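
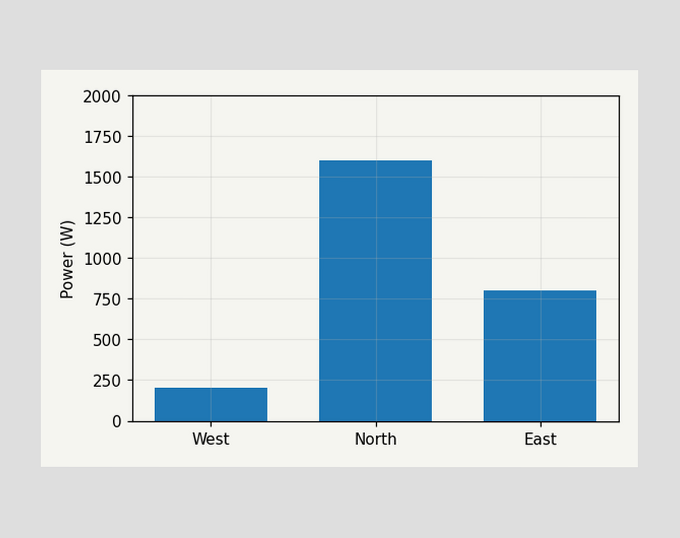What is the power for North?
Reading along the chart's y-axis, the North bar reaches 1600W.

1600W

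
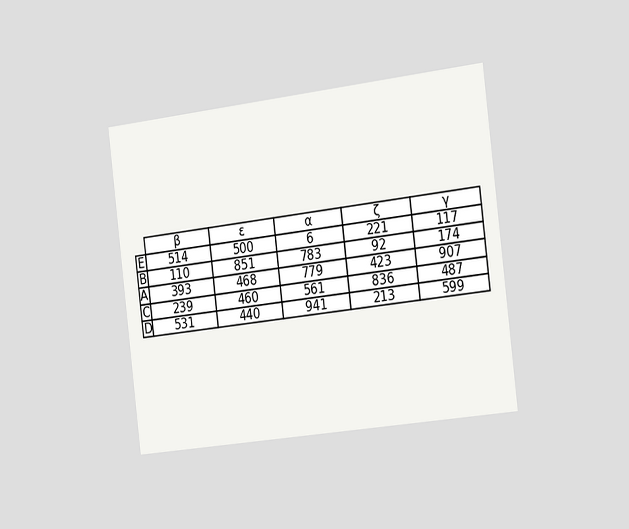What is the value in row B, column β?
The chart is tilted about 7° counter-clockwise and viewed slightly from the right. The (B, β) cell reads 110.

110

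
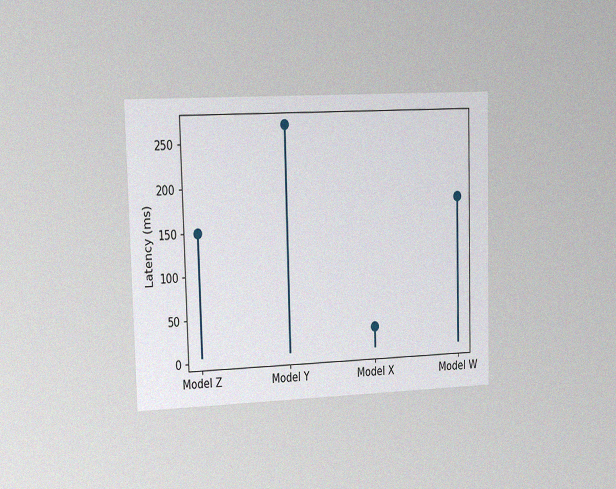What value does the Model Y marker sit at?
The chart is viewed slightly from the left, with some photo noise. The Model Y marker sits at 270ms.

270ms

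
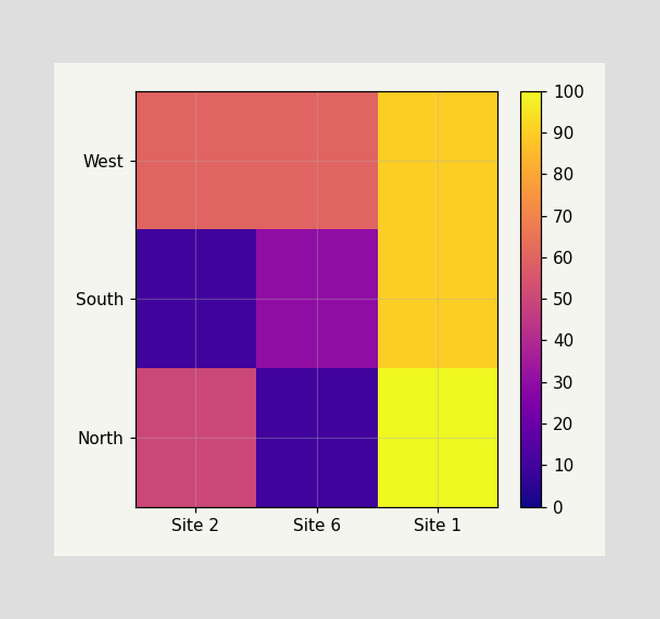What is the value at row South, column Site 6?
Matching cell (South, Site 6) against the colorbar gives 30.

30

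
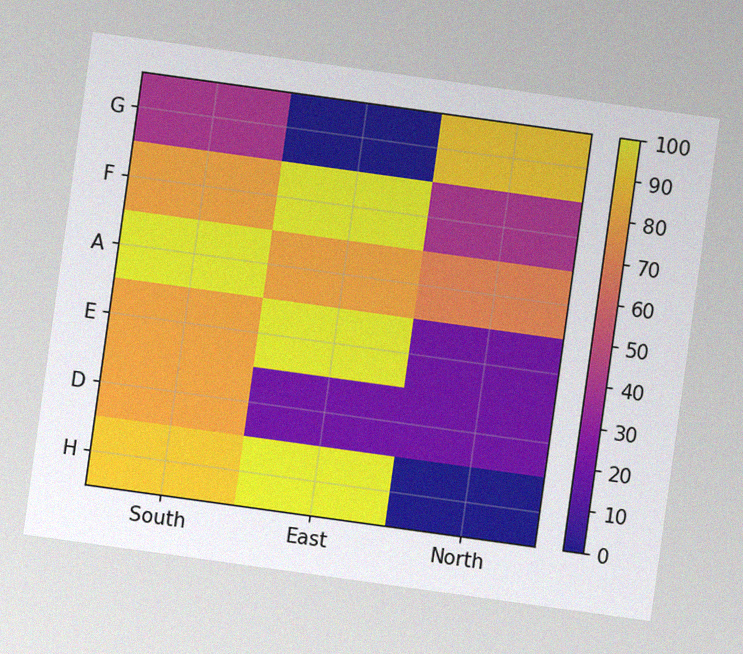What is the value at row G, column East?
The chart is tilted about 8° clockwise, with some photo noise. Matching cell (G, East) against the colorbar gives 0.

0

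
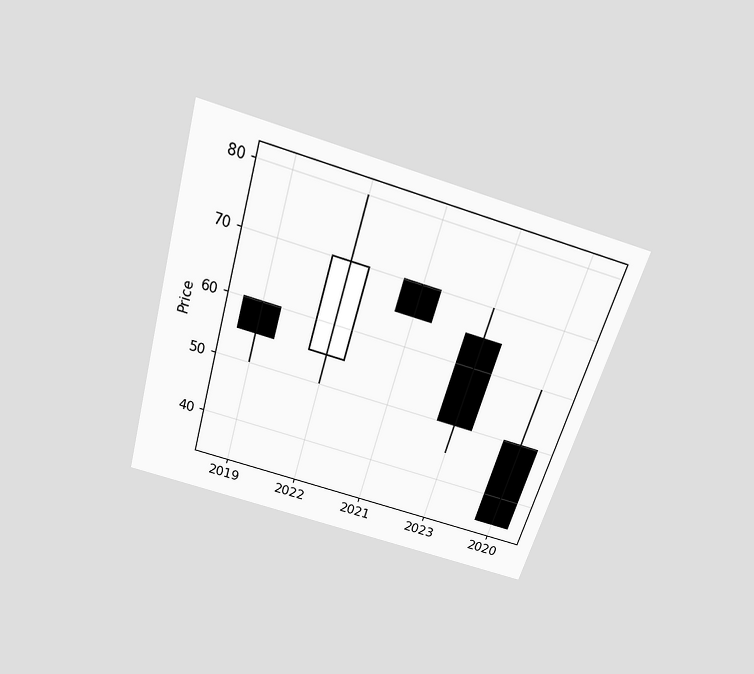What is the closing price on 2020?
35

The chart is tilted about 17° clockwise and viewed slightly from above. The 2020 candle closes at 35.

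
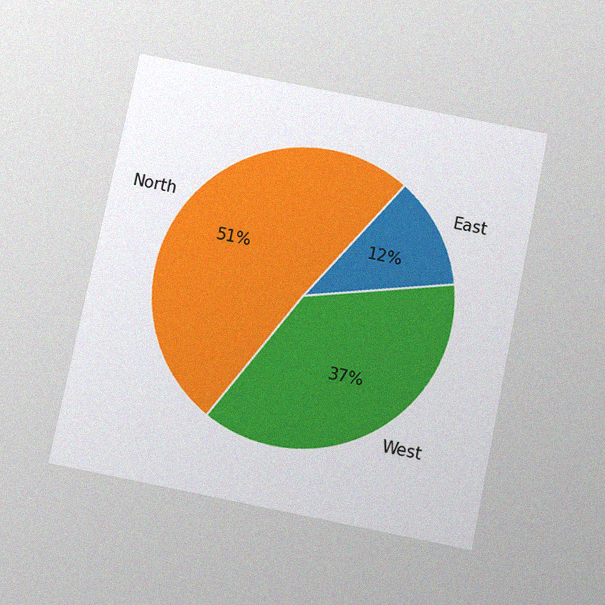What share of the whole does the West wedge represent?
37%

The chart is tilted about 11° clockwise and viewed slightly from below, with some photo noise. The West slice takes up 37% of the pie.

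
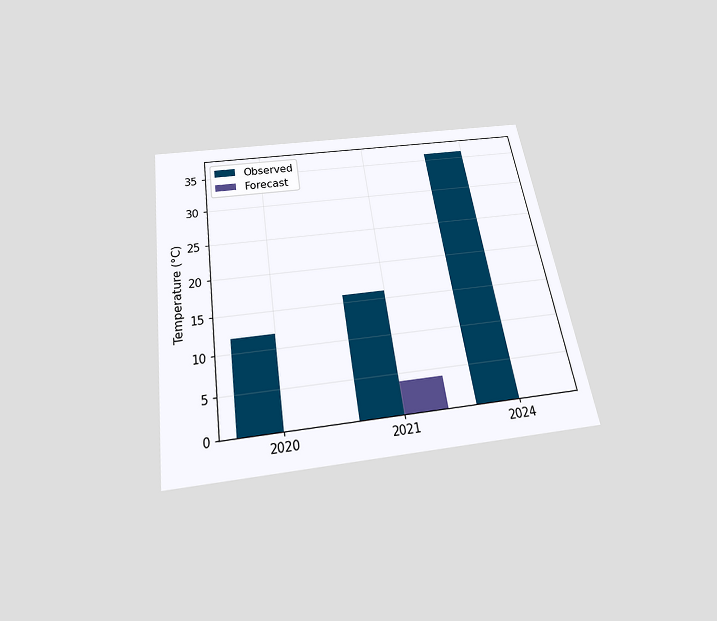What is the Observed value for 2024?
36°C

The chart is tilted about 9° counter-clockwise and viewed slightly from below. The Observed bar at 2024 reaches 36°C on the y-axis.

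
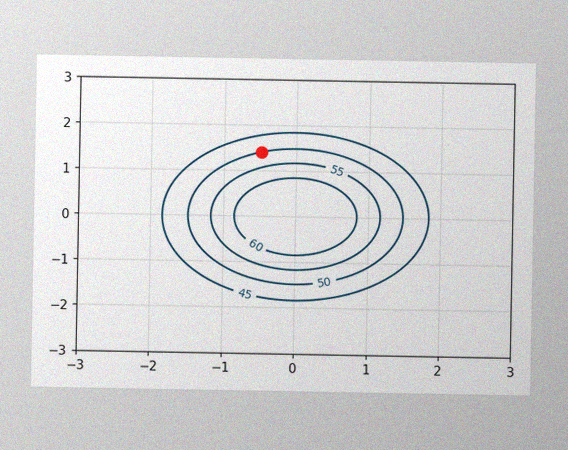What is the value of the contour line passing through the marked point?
The image has some photo noise and uneven lighting. The marked point sits on the contour labelled 50.

50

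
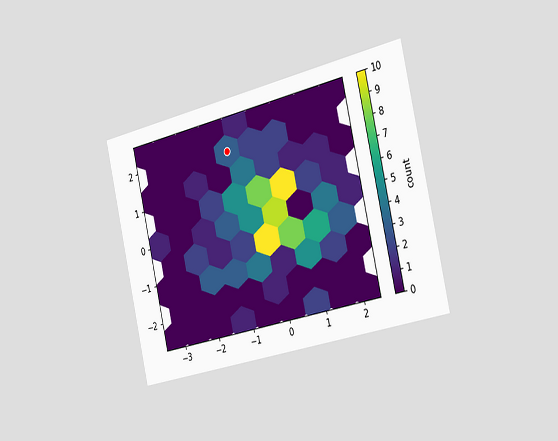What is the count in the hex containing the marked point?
3

The chart is tilted about 13° counter-clockwise and viewed slightly from the right. The marked hex reads 3 on the colorbar.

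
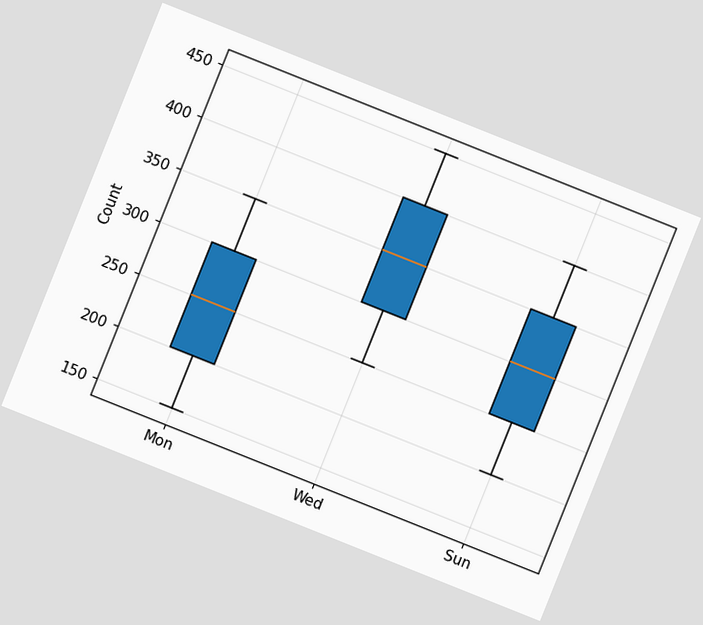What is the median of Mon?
250

The chart is tilted about 22° clockwise. The median line in the Mon box sits at 250.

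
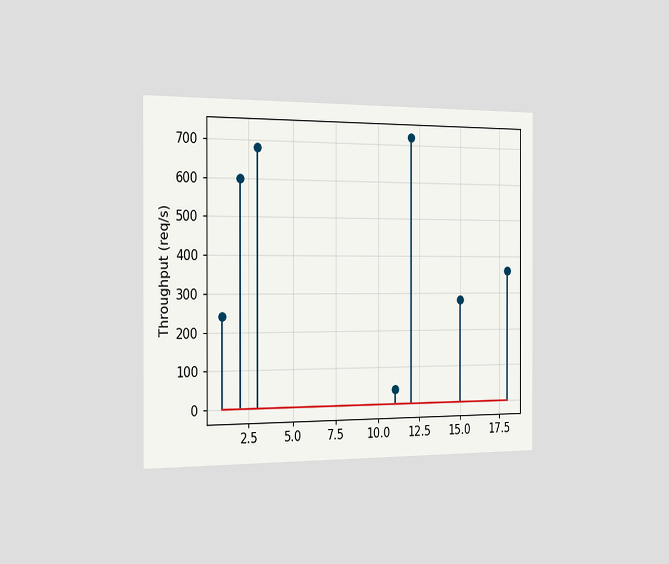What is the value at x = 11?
40req/s

The chart is viewed slightly from the left. The stem at x=11 reaches 40req/s.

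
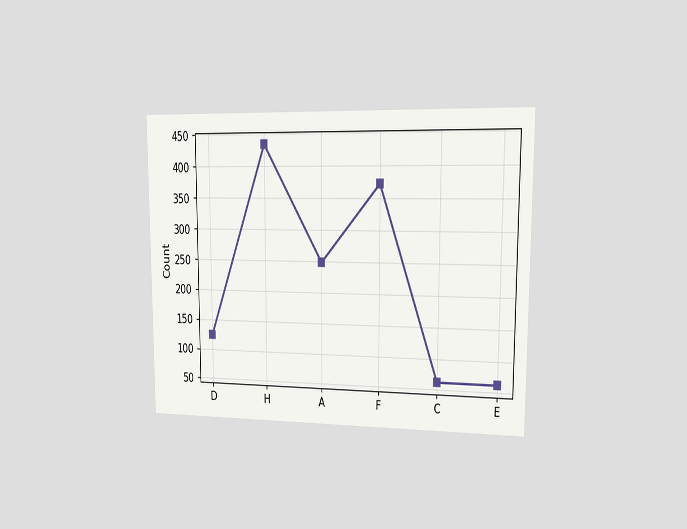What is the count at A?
248

The chart is viewed slightly from the right. At A, the line is at 248.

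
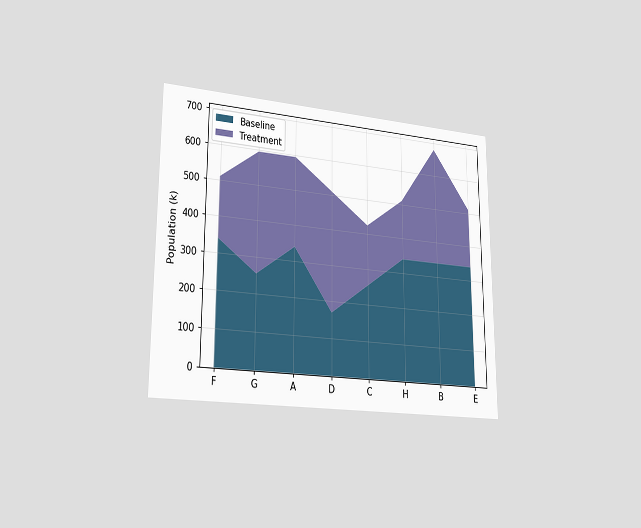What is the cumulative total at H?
The chart is viewed slightly from the left. The stacked total at H reaches 510k.

510k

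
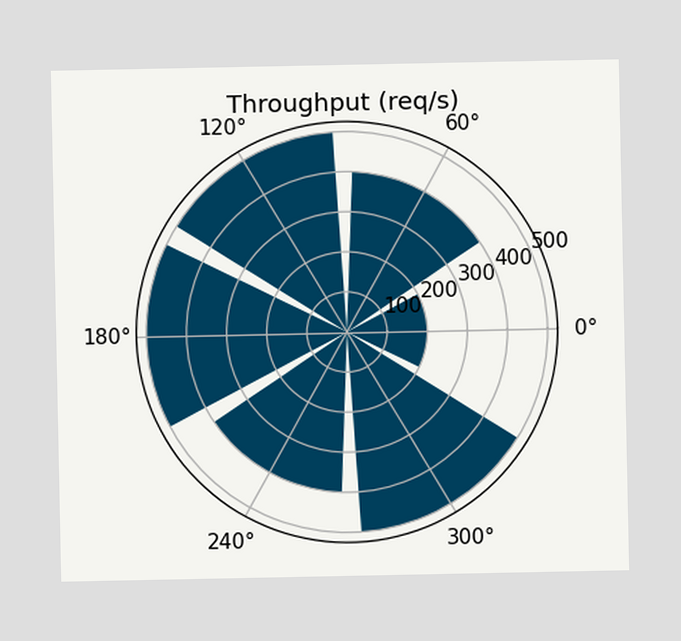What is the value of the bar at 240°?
400req/s

The bar at 240° reaches 400req/s on the radial axis.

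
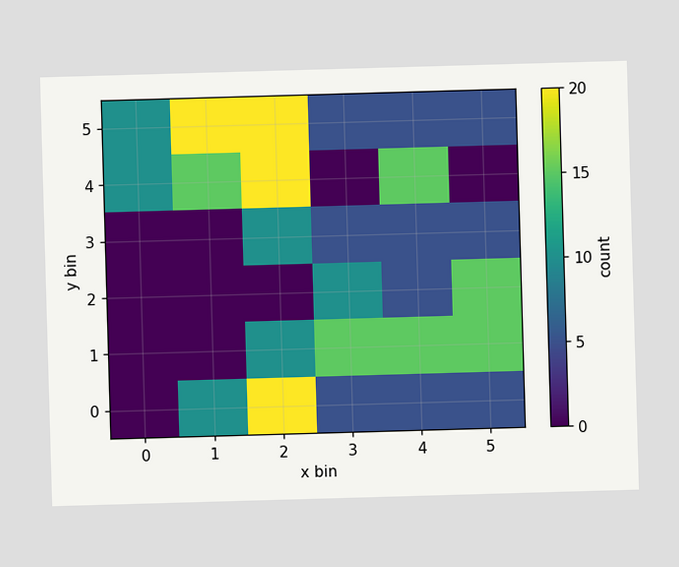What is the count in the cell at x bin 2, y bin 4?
Matching the cell (2, 4) against the colorbar gives 20.

20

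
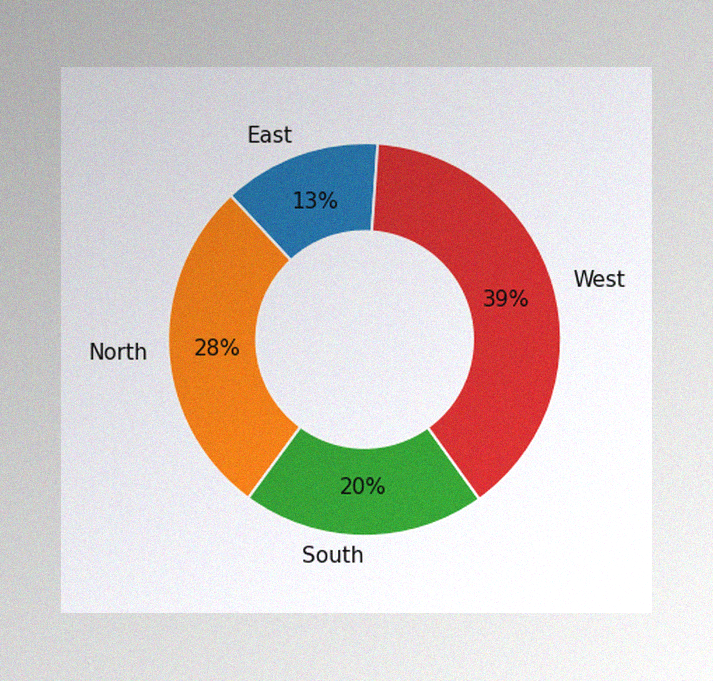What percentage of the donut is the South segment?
The image has some photo noise and uneven lighting. The South segment takes up 20% of the ring.

20%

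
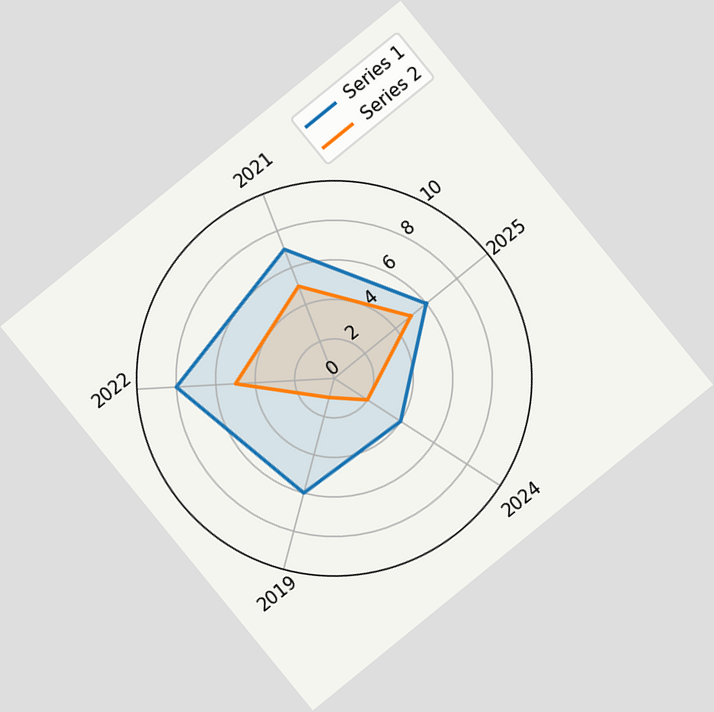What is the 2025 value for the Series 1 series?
6

The chart is tilted about 39° counter-clockwise. On the 2025 axis, Series 1 reaches 6.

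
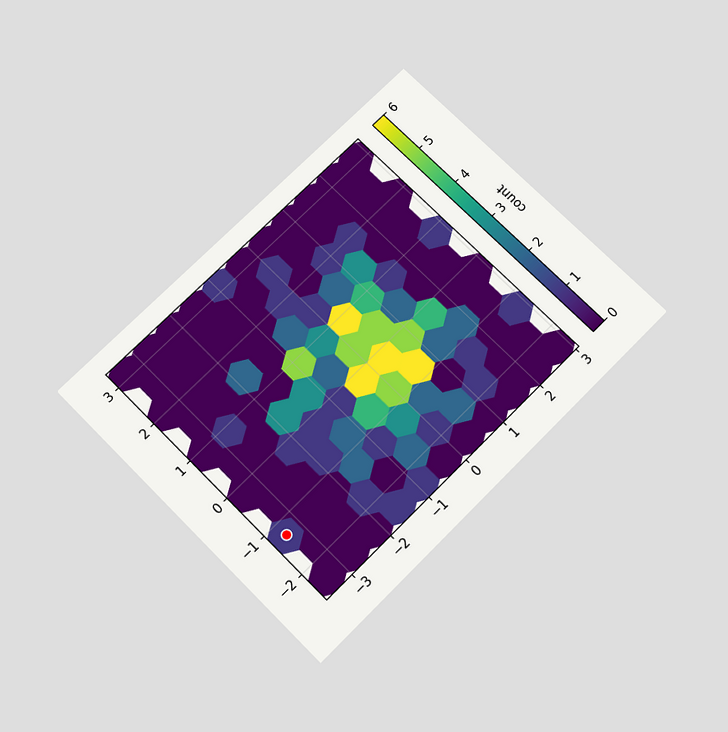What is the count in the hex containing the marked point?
The chart is tilted about 45° counter-clockwise and viewed slightly from below. The marked hex reads 1 on the colorbar.

1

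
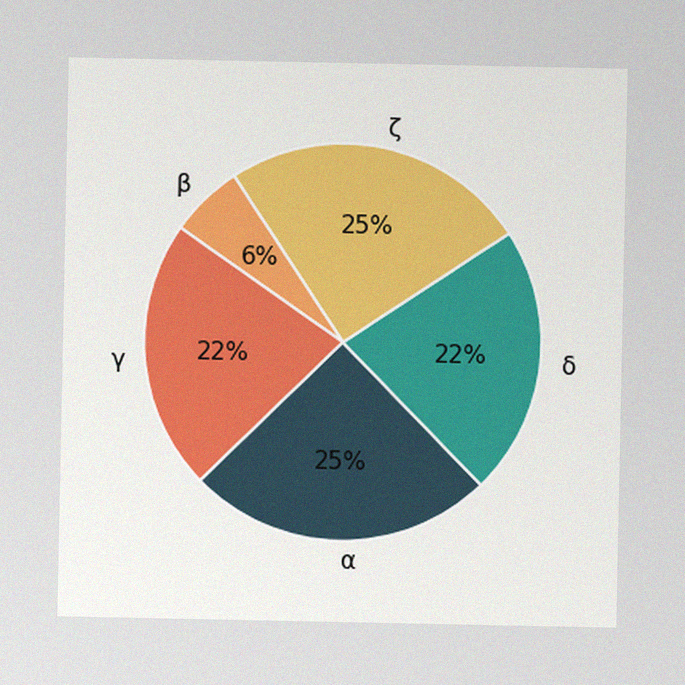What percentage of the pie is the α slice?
The image has some photo noise and uneven lighting. The α slice takes up 25% of the pie.

25%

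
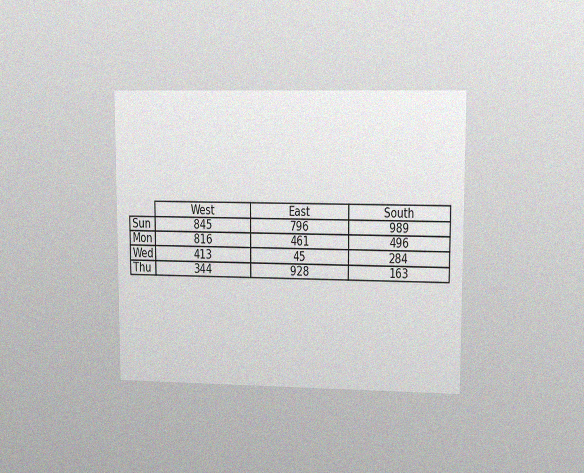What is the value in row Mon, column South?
496

The chart is viewed at a slight angle, with some photo noise. The (Mon, South) cell reads 496.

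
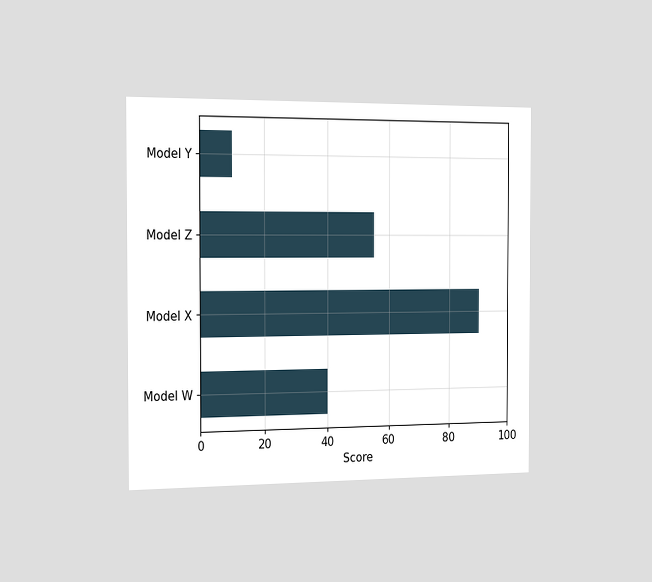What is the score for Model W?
The chart is viewed slightly from the left. Reading along the chart's x-axis, the Model W bar reaches 40.

40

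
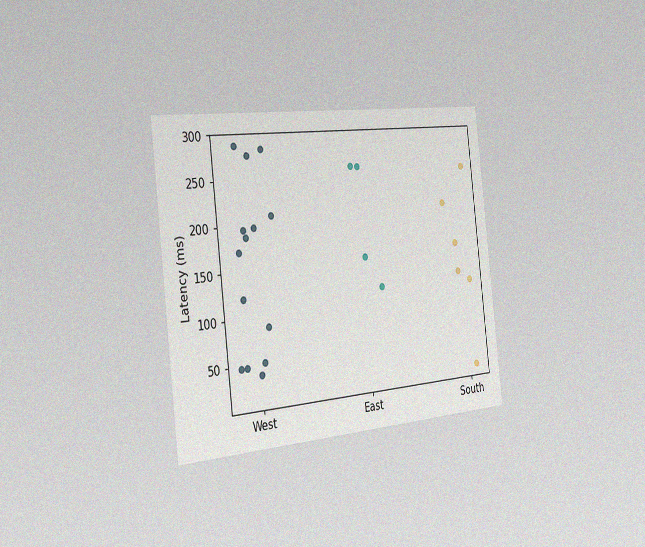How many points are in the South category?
6

The chart is tilted about 7° counter-clockwise and viewed slightly from the left, with some photo noise. Counting the markers in the South column gives 6.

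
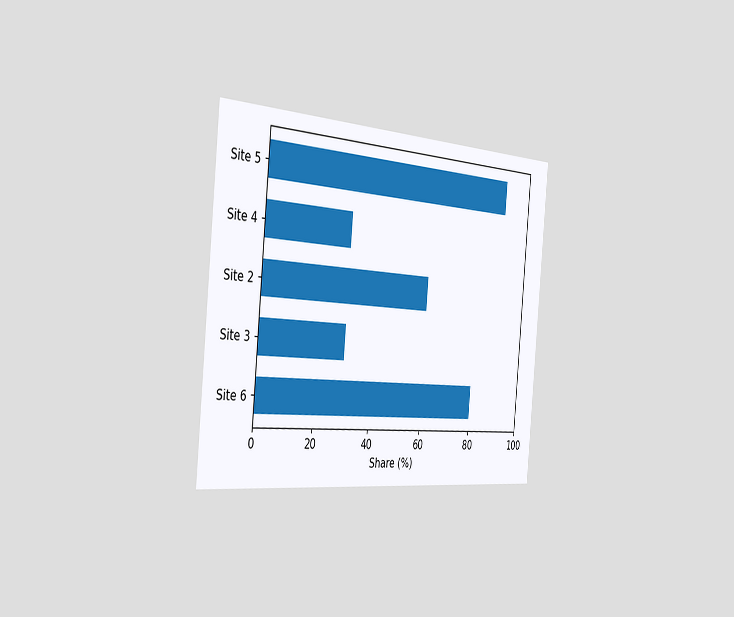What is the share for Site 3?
30%

The chart is tilted about 5° clockwise and viewed slightly from the left. Reading along the chart's x-axis, the Site 3 bar reaches 30%.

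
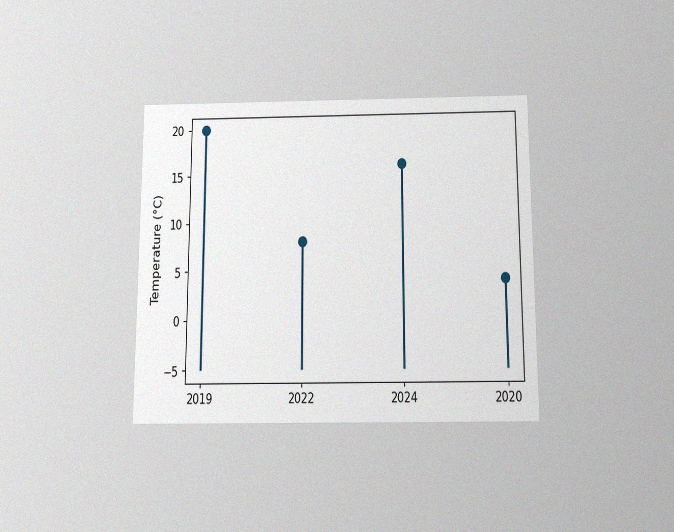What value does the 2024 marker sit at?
16°C

The chart is viewed slightly from below, with some photo noise. The 2024 marker sits at 16°C.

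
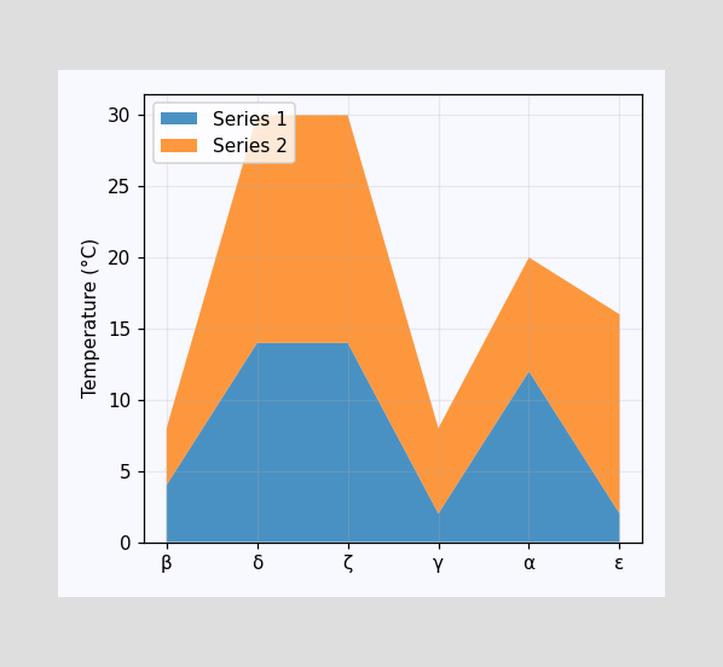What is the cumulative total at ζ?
30°C

The stacked total at ζ reaches 30°C.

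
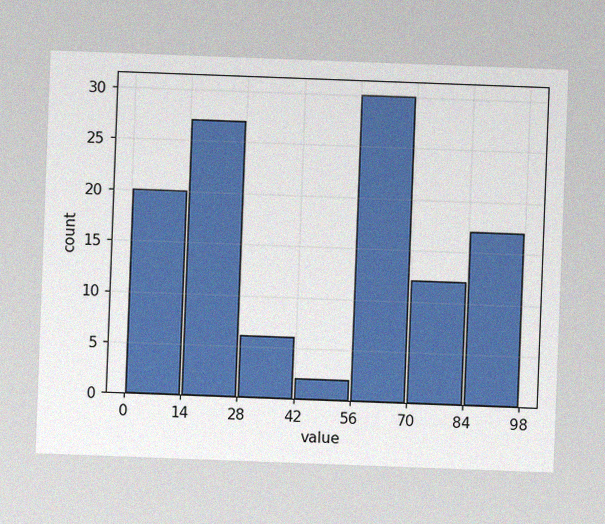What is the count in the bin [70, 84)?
12

The chart is tilted about 2° clockwise, with some photo noise. The [70, 84) bin has height 12.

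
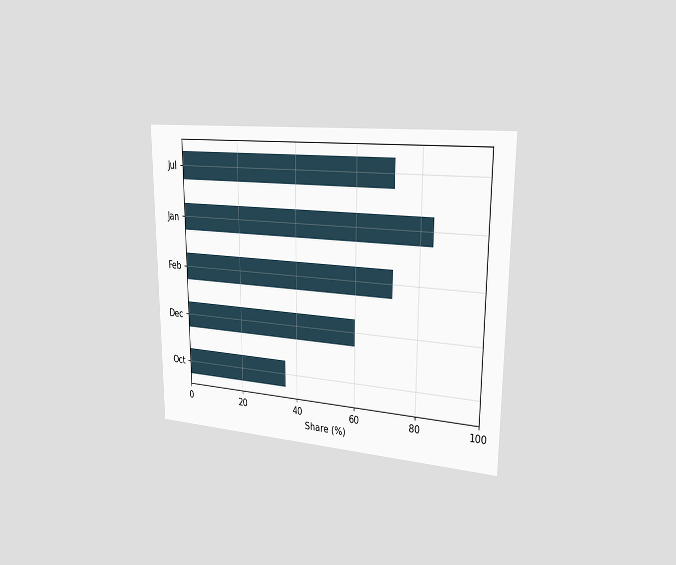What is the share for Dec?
60%

The chart is viewed slightly from the right. Reading along the chart's x-axis, the Dec bar reaches 60%.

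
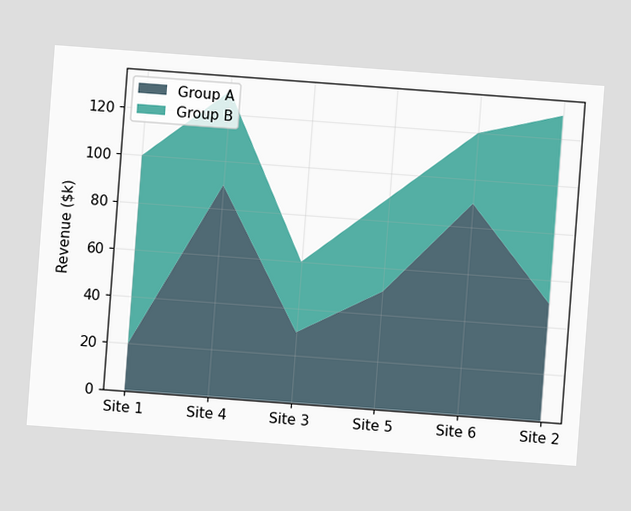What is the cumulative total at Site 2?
The chart is tilted about 4° clockwise. The stacked total at Site 2 reaches $130k.

$130k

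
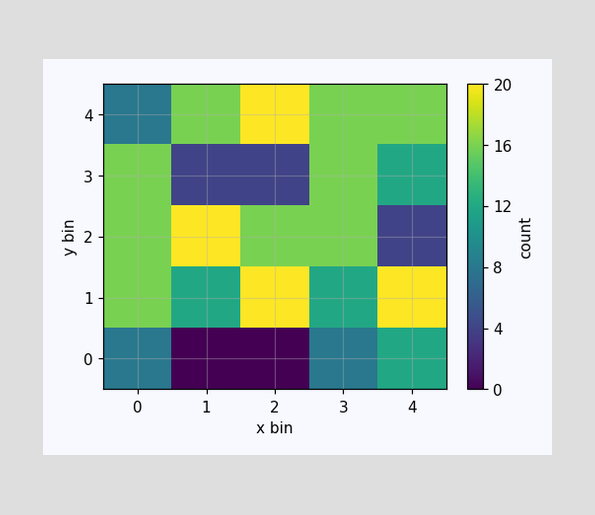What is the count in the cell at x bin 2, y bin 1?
20

Matching the cell (2, 1) against the colorbar gives 20.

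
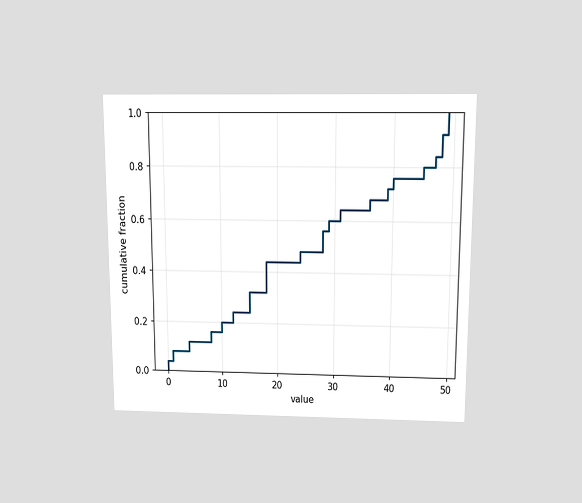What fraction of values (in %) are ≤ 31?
The chart is viewed slightly from above. At x=31 the ECDF step is at 64%.

64%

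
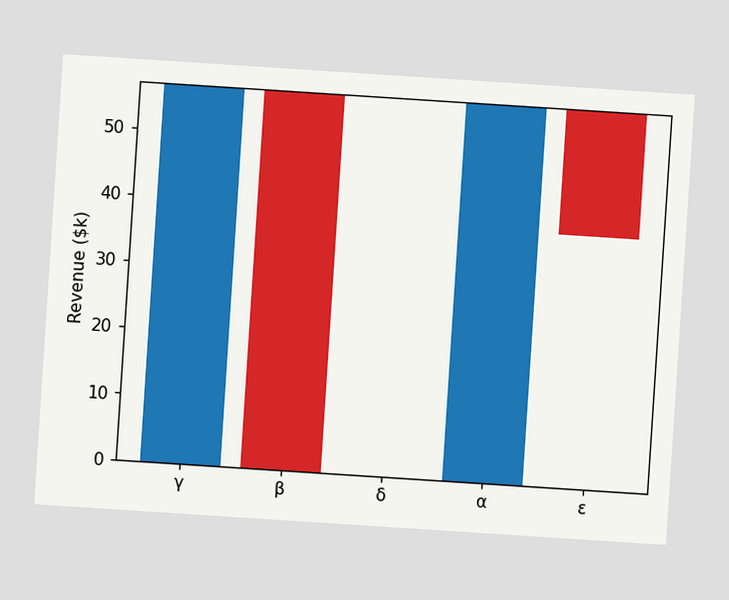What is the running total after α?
$57k

The chart is tilted about 4° clockwise. After α the running total reaches $57k.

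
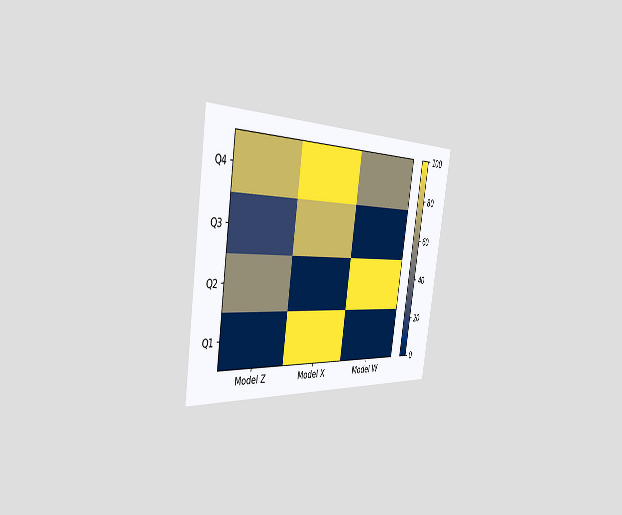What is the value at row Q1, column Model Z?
0

The chart is tilted about 9° clockwise and viewed slightly from the left. Matching cell (Q1, Model Z) against the colorbar gives 0.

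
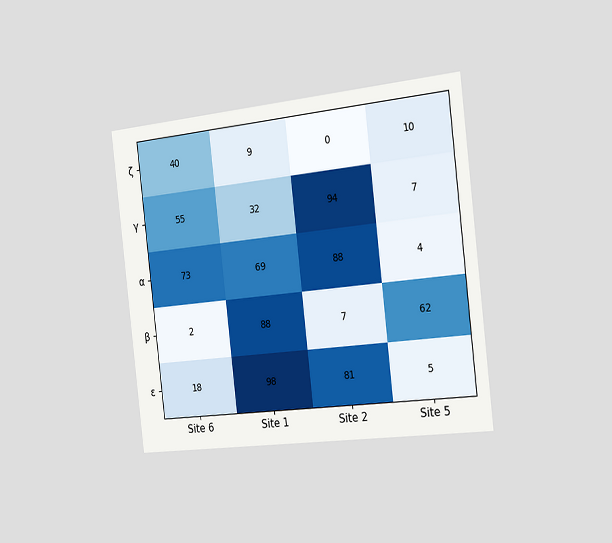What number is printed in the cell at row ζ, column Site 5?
The chart is tilted about 7° counter-clockwise and viewed slightly from the right. The (ζ, Site 5) cell reads 10.

10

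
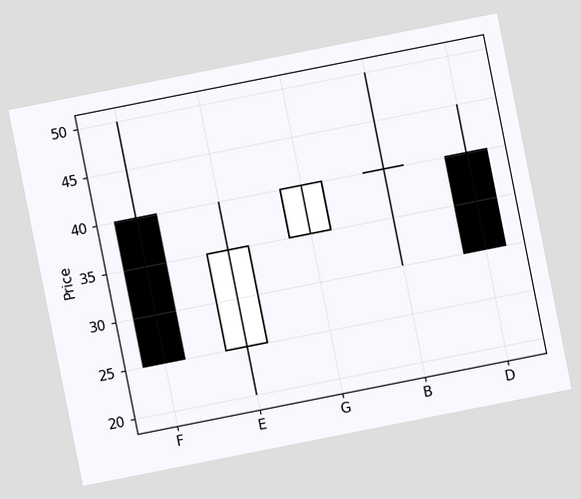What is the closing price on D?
The chart is tilted about 11° counter-clockwise. The D candle closes at 30.

30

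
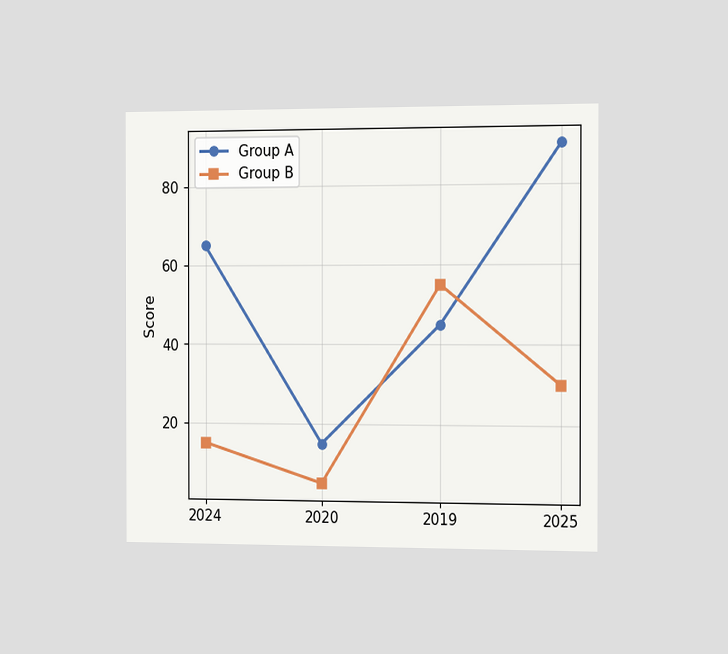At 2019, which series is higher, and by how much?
Group B, by 10

The chart is viewed slightly from the right. At 2019, Group B sits above the other line by 10.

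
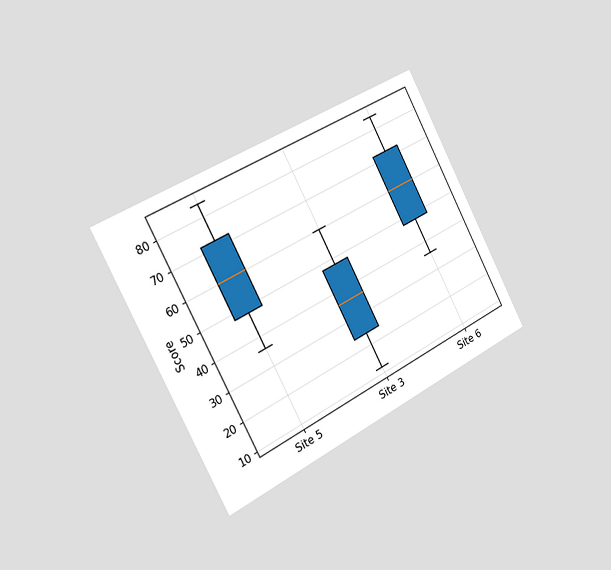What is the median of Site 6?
60

The chart is tilted about 28° counter-clockwise and viewed slightly from the left. The median line in the Site 6 box sits at 60.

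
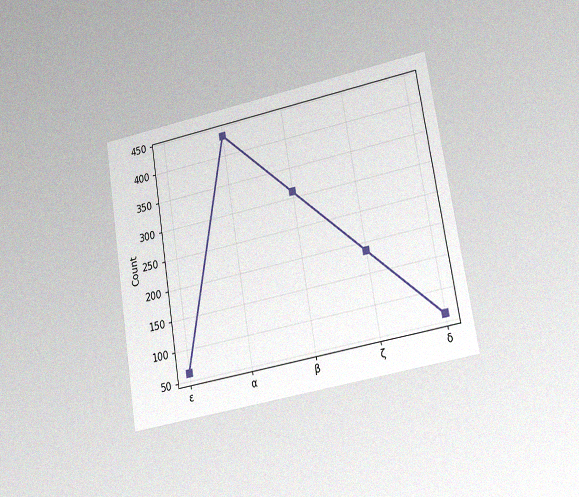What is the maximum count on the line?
The chart is tilted about 9° counter-clockwise and viewed at a slight angle, with some photo noise. The highest point is at α, and reading across to the y-axis gives 434.

434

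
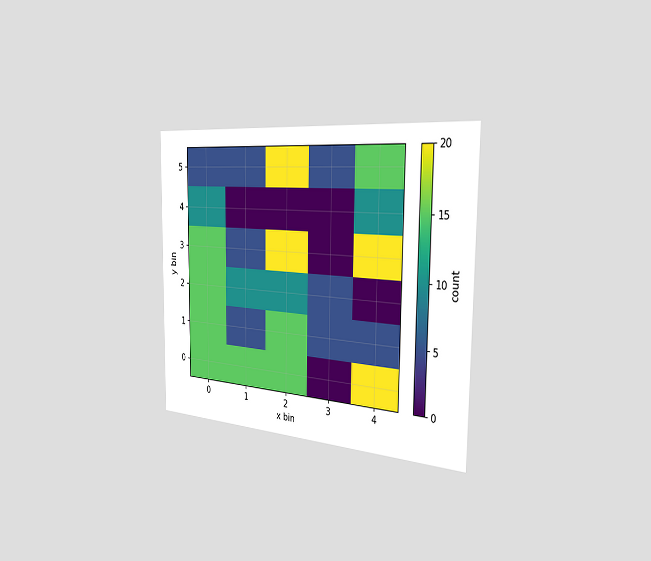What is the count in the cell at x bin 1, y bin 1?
The chart is viewed slightly from the right. Matching the cell (1, 1) against the colorbar gives 5.

5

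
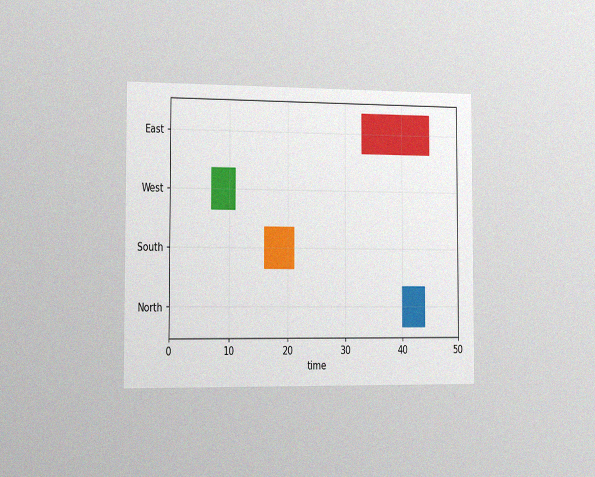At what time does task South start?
The chart is viewed slightly from the left, with some photo noise. The South bar begins at t=16.

16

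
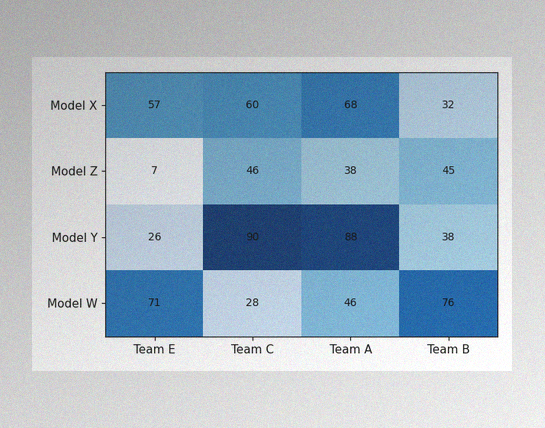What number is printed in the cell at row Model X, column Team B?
The image has some photo noise and uneven lighting. The (Model X, Team B) cell reads 32.

32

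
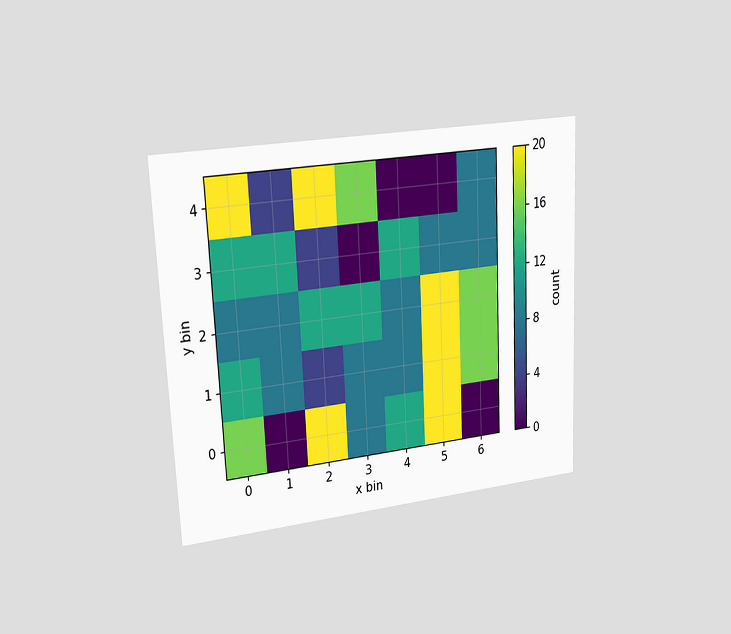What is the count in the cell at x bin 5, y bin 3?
8

The chart is tilted about 3° counter-clockwise and viewed slightly from the left. Matching the cell (5, 3) against the colorbar gives 8.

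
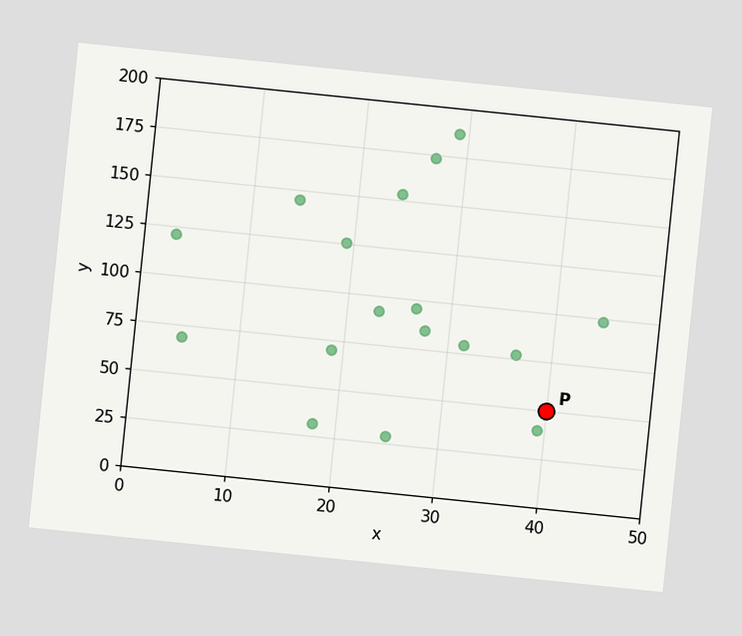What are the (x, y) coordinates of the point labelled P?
The chart is tilted about 6° clockwise. Following the gridlines from P to each axis, P sits at (40, 50).

(40, 50)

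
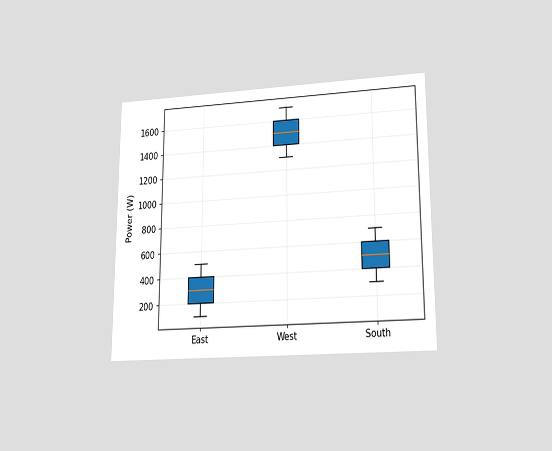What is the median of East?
The chart is viewed at a slight angle. The median line in the East box sits at 300W.

300W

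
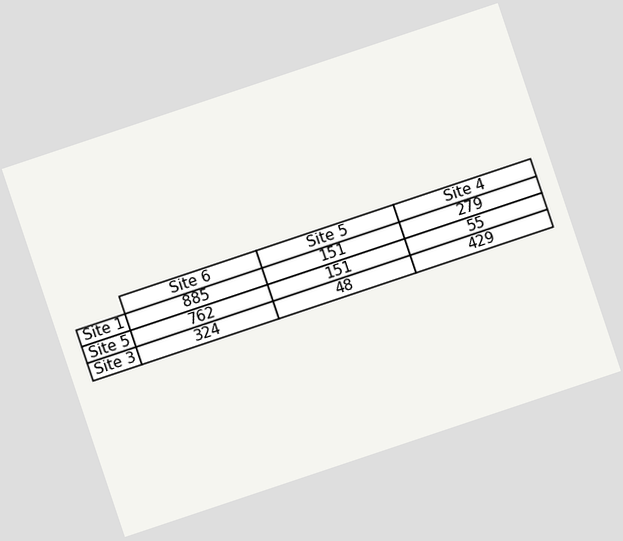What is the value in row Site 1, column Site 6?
The chart is tilted about 19° counter-clockwise. The (Site 1, Site 6) cell reads 885.

885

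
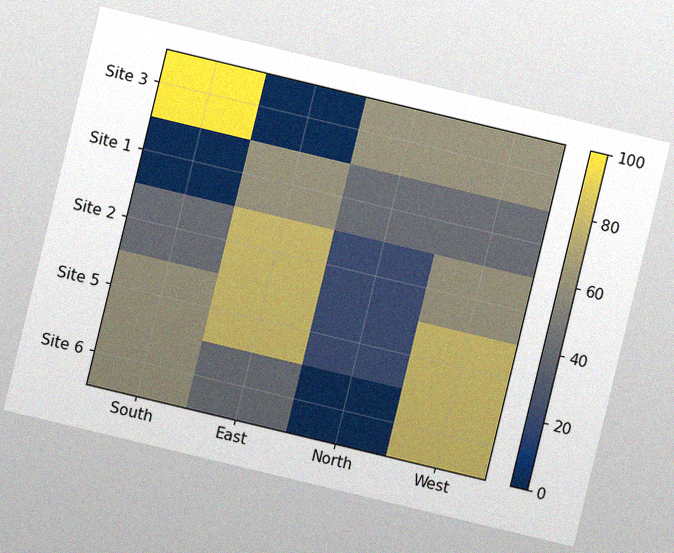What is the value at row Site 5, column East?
80

The chart is tilted about 13° clockwise, with some photo noise. Matching cell (Site 5, East) against the colorbar gives 80.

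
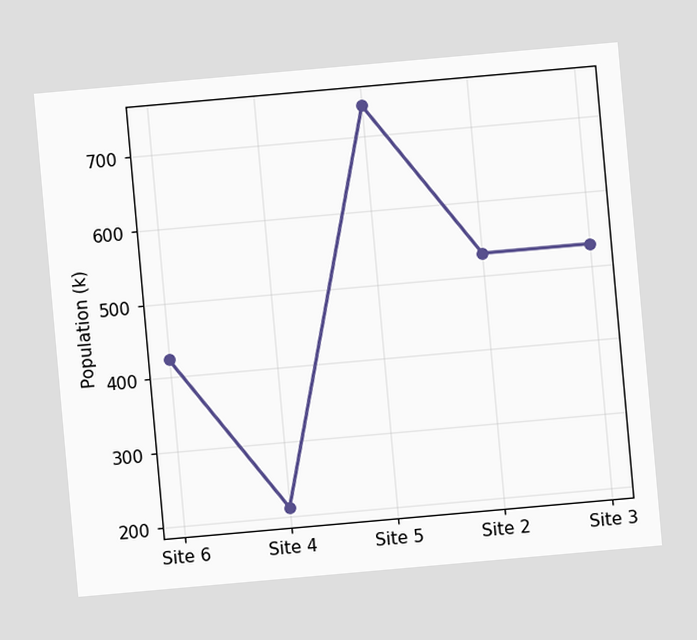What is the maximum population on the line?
742k

The chart is tilted about 5° counter-clockwise. The highest point is at Site 5, and reading across to the y-axis gives 742k.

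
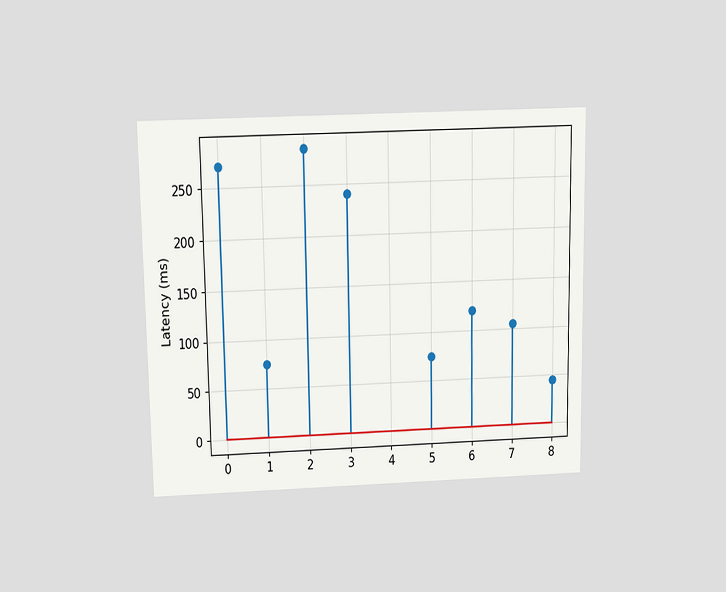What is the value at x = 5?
75ms

The chart is viewed slightly from above. The stem at x=5 reaches 75ms.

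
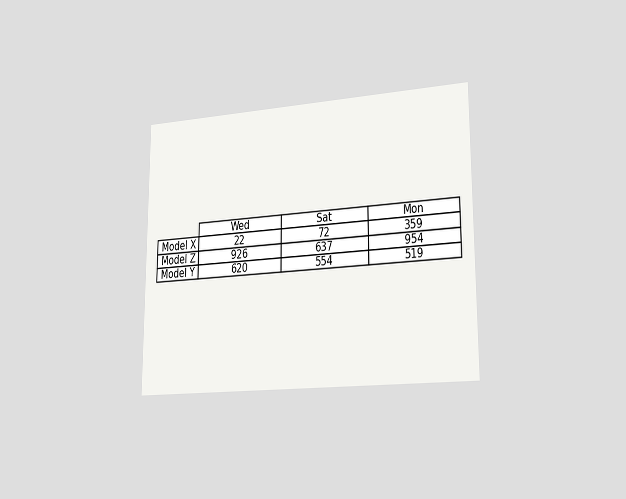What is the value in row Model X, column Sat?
The chart is viewed slightly from the right. The (Model X, Sat) cell reads 72.

72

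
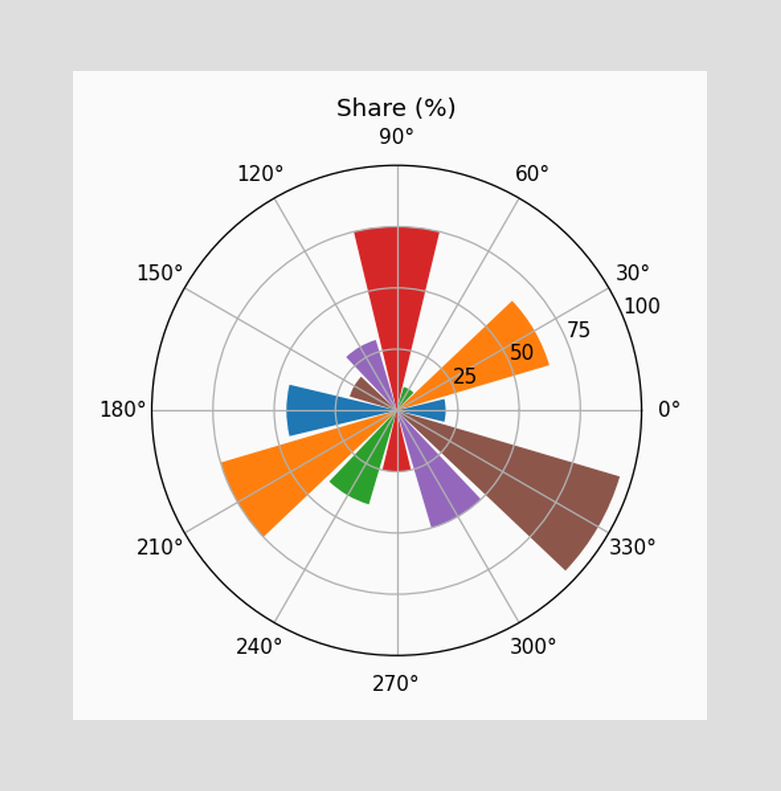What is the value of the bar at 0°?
20%

The bar at 0° reaches 20% on the radial axis.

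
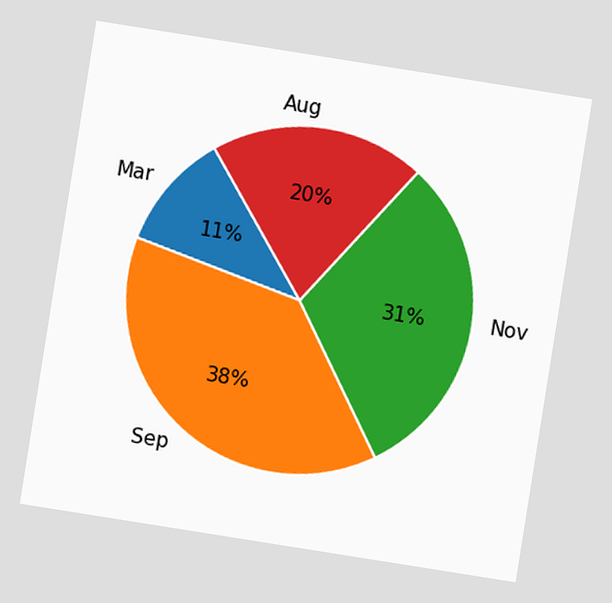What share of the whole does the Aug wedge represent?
20%

The chart is tilted about 9° clockwise. The Aug slice takes up 20% of the pie.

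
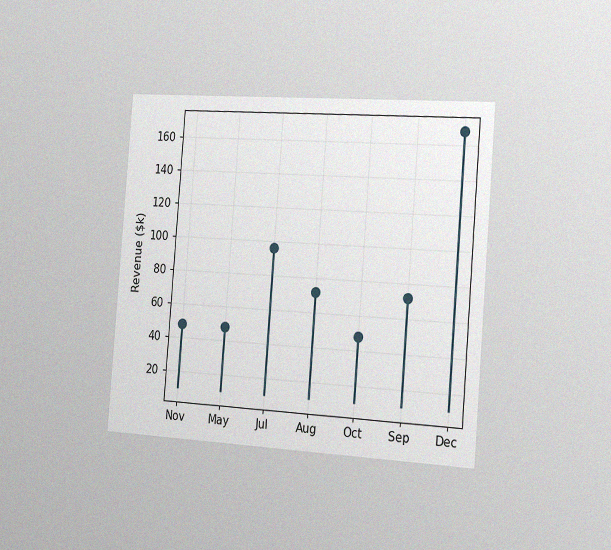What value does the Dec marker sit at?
$168k

The chart is tilted about 4° clockwise and viewed slightly from the right, with some photo noise. The Dec marker sits at $168k.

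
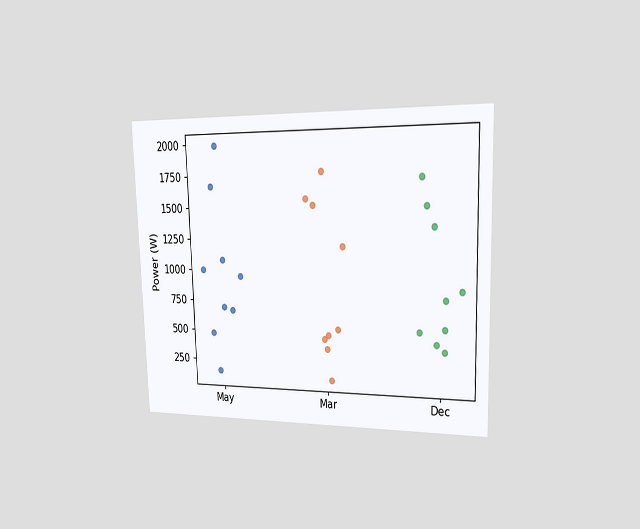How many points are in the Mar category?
9

The chart is viewed slightly from the right. Counting the markers in the Mar column gives 9.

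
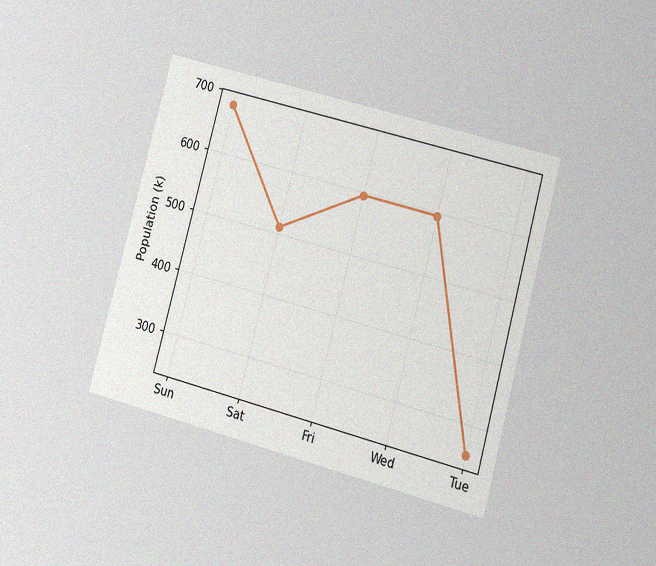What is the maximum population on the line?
The chart is tilted about 15° clockwise and viewed at a slight angle, with some photo noise. The highest point is at Sun, and reading across to the y-axis gives 680k.

680k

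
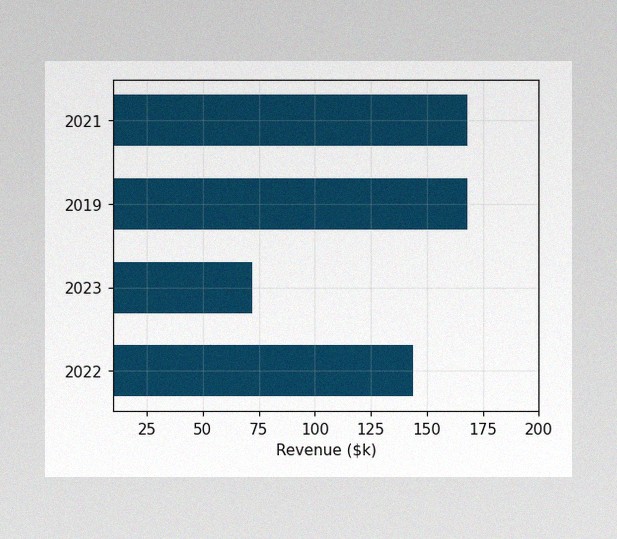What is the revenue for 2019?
The image has some photo noise and uneven lighting. Reading along the chart's x-axis, the 2019 bar reaches $168k.

$168k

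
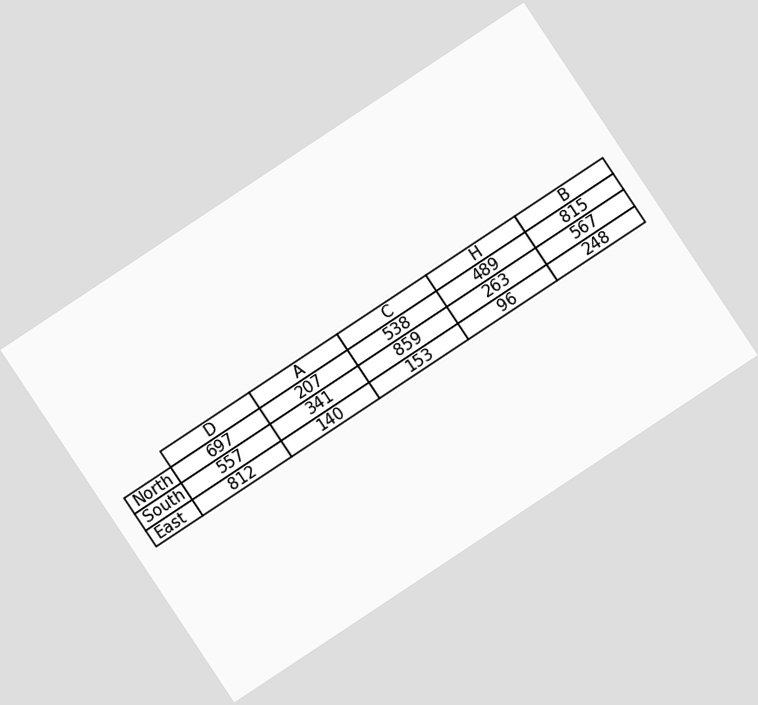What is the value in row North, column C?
The chart is tilted about 34° counter-clockwise. The (North, C) cell reads 538.

538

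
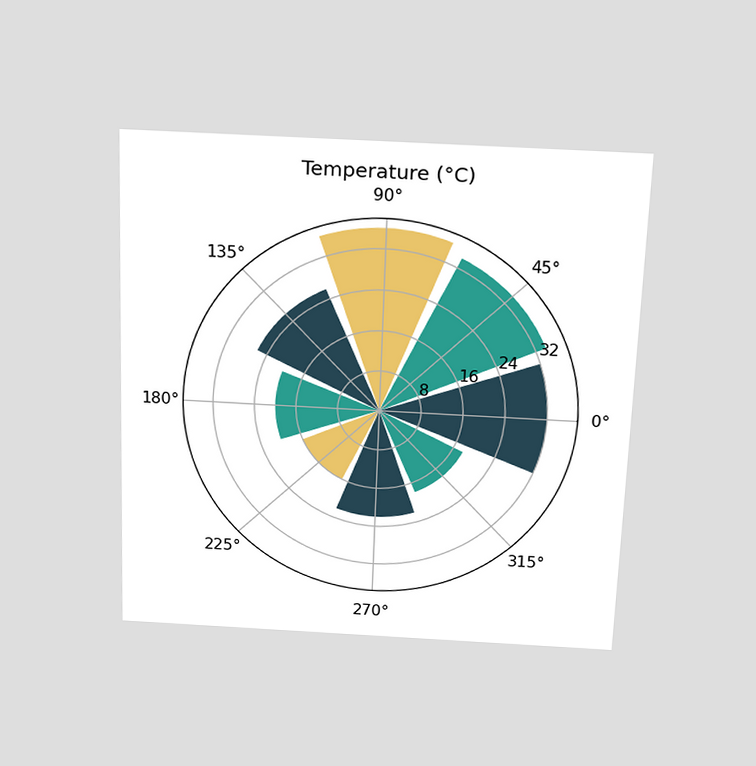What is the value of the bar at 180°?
The chart is tilted about 2° clockwise and viewed slightly from above. The bar at 180° reaches 20°C on the radial axis.

20°C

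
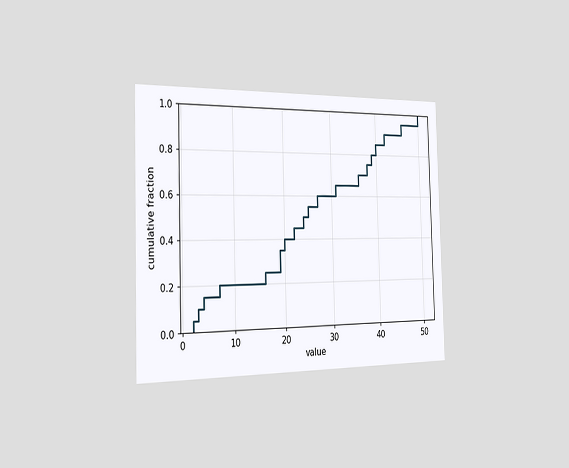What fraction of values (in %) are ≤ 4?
The chart is viewed slightly from the left. At x=4 the ECDF step is at 15%.

15%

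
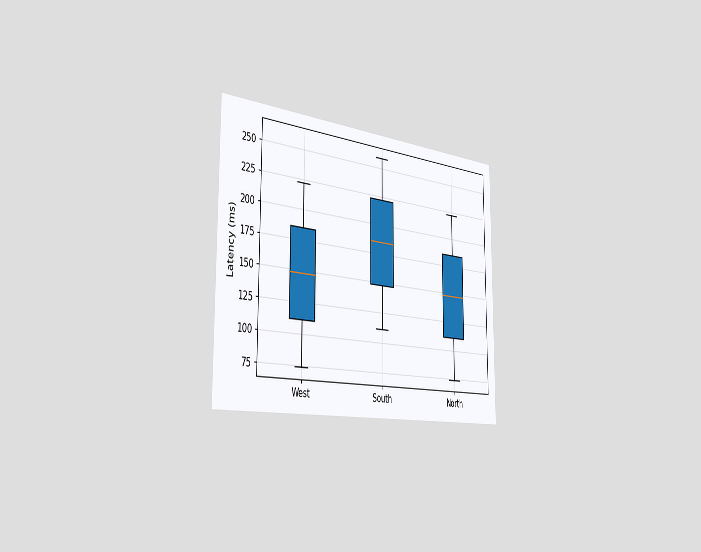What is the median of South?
The chart is viewed slightly from the left. The median line in the South box sits at 185ms.

185ms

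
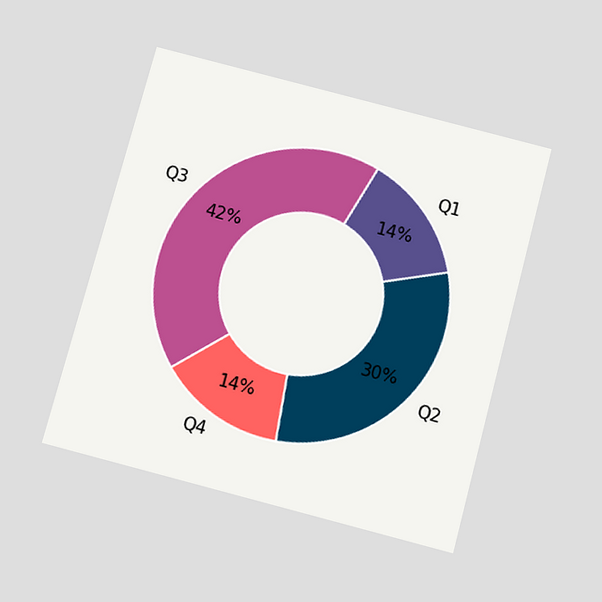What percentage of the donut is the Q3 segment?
42%

The chart is tilted about 15° clockwise and viewed slightly from below. The Q3 segment takes up 42% of the ring.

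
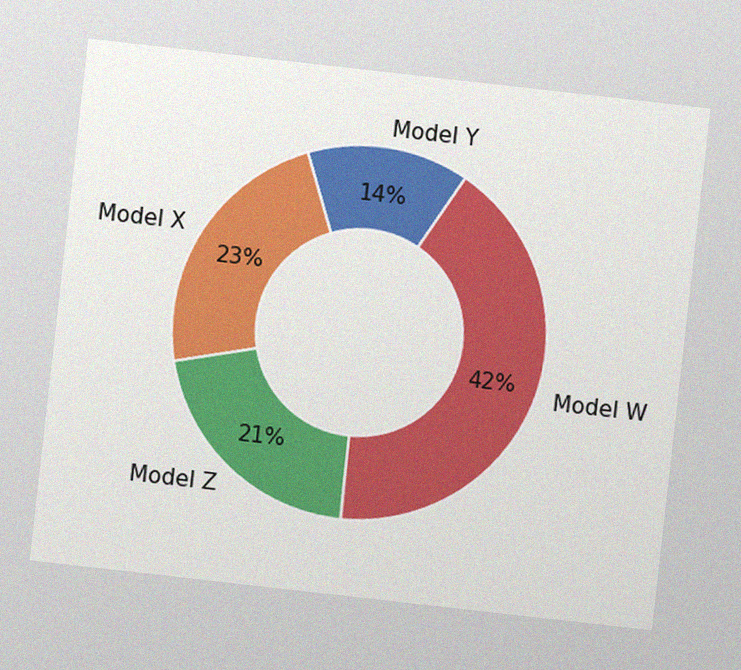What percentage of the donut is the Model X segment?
23%

The chart is tilted about 6° clockwise, with some photo noise. The Model X segment takes up 23% of the ring.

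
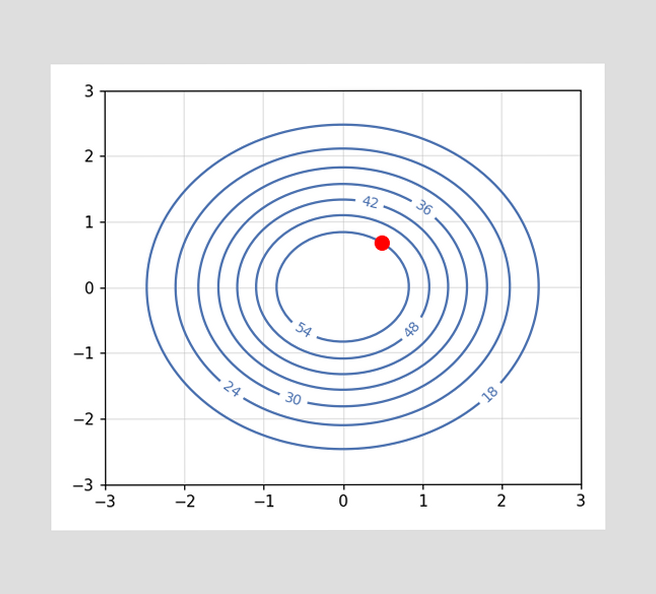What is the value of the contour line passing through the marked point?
54

The marked point sits on the contour labelled 54.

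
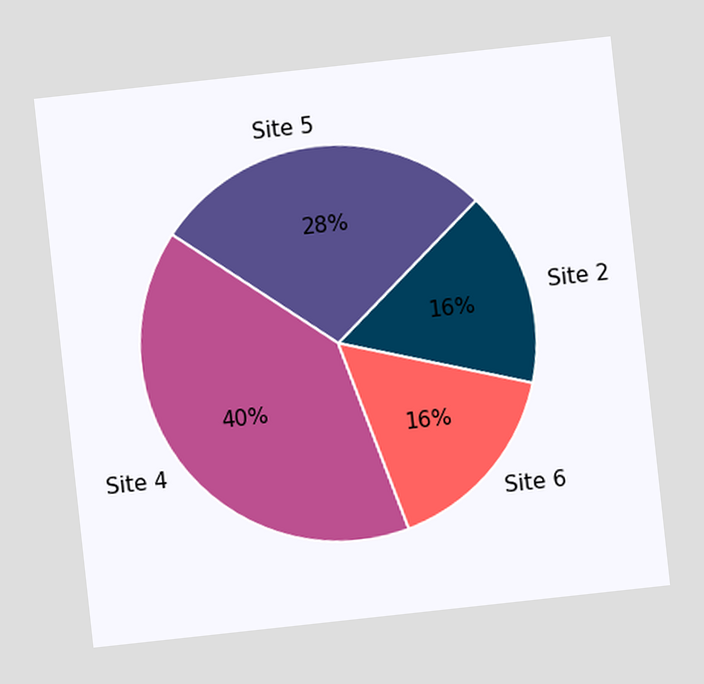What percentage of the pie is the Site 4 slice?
The chart is tilted about 6° counter-clockwise. The Site 4 slice takes up 40% of the pie.

40%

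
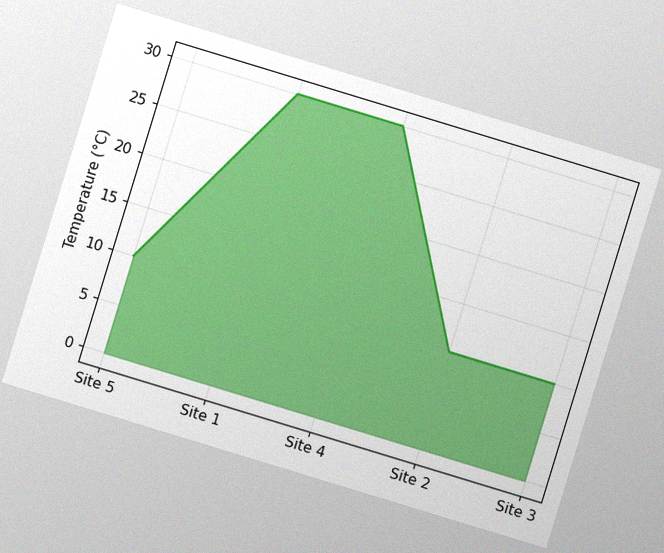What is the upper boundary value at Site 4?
30°C

The chart is tilted about 17° clockwise, with some photo noise. At Site 4 the upper boundary is at 30°C.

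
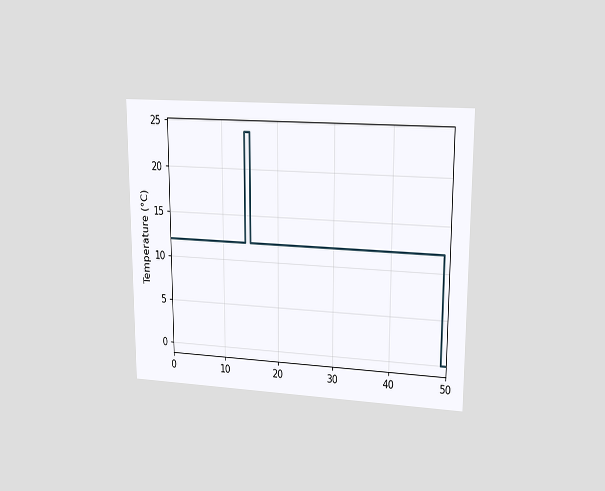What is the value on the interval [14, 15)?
24°C

The chart is viewed at a slight angle. On [14, 15) the step sits at 24°C.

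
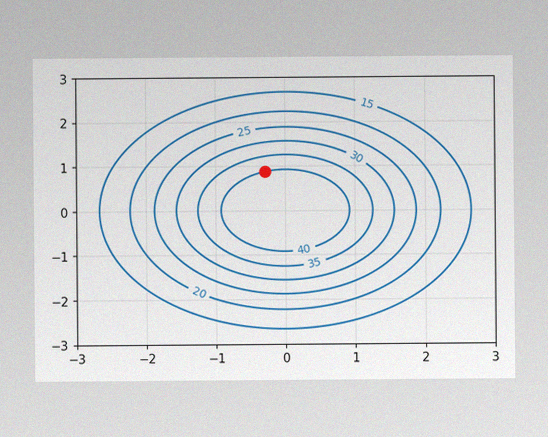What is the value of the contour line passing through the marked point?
40

The image has some photo noise and uneven lighting. The marked point sits on the contour labelled 40.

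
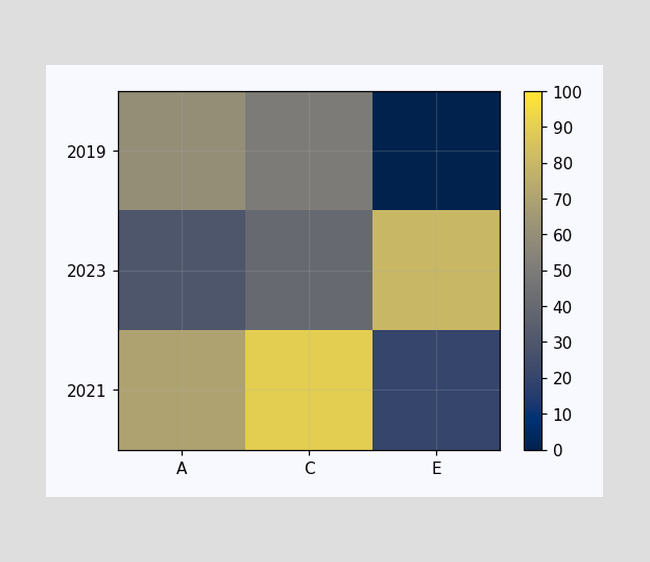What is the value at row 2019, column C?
Matching cell (2019, C) against the colorbar gives 50.

50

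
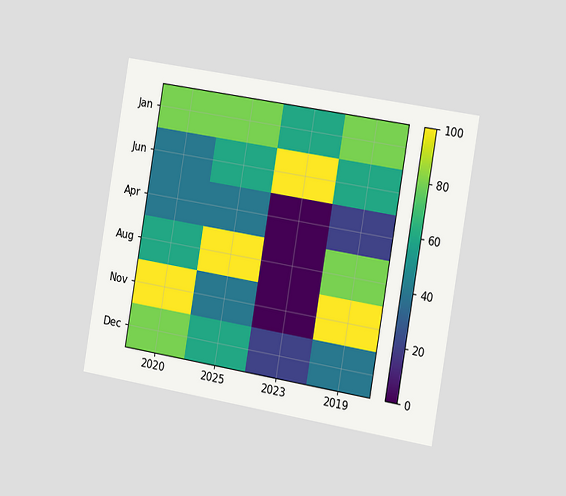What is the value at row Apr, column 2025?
40

The chart is tilted about 10° clockwise and viewed slightly from the right. Matching cell (Apr, 2025) against the colorbar gives 40.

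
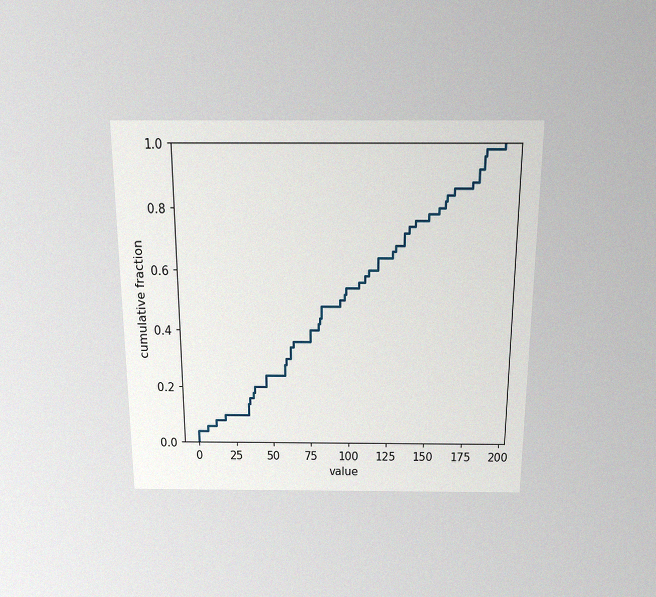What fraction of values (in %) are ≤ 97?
52%

The chart is viewed slightly from above, with some photo noise. At x=97 the ECDF step is at 52%.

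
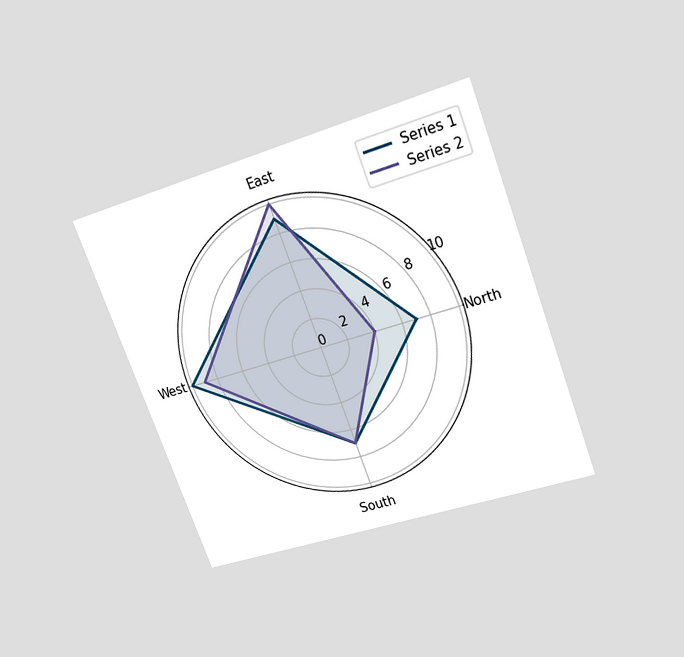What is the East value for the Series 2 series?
10

The chart is tilted about 21° counter-clockwise and viewed slightly from above. On the East axis, Series 2 reaches 10.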